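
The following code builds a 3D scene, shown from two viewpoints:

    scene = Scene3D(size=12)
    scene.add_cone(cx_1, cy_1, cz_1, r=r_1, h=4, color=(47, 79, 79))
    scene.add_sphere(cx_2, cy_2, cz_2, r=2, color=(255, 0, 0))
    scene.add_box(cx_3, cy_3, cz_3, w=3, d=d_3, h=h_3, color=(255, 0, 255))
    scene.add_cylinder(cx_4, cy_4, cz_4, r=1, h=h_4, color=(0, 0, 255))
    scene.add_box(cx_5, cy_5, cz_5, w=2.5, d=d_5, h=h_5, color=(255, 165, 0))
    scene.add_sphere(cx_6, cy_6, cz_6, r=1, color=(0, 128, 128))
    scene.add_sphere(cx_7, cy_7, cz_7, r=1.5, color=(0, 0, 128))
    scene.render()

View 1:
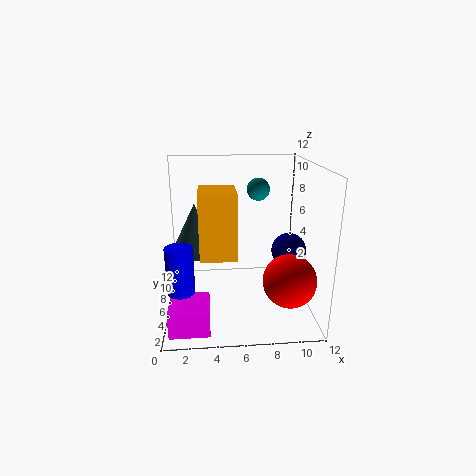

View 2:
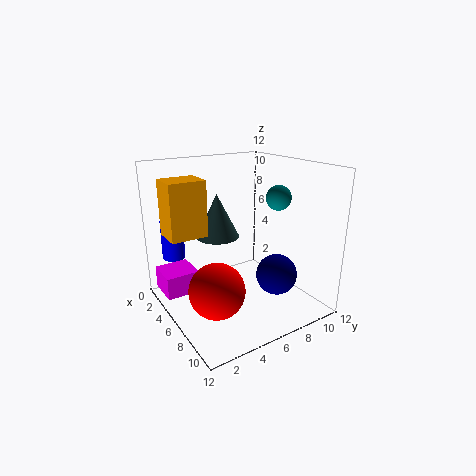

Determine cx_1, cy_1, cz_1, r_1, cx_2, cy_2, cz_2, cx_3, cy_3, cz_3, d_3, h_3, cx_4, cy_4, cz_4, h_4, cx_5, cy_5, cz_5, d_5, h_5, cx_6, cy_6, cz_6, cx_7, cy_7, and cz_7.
cx_1 = 2.5, cy_1 = 6, cz_1 = 5, r_1 = 2, cx_2 = 9.5, cy_2 = 2, cz_2 = 4, cx_3 = 0.5, cy_3 = 0.5, cz_3 = 0.5, d_3 = 3, h_3 = 2, cx_4 = 1.5, cy_4 = 2, cz_4 = 3.5, h_4 = 3.5, cx_5 = 3, cy_5 = 0.5, cz_5 = 6.5, d_5 = 3, h_5 = 4.5, cx_6 = 8, cy_6 = 8.5, cz_6 = 9.5, cx_7 = 10.5, cy_7 = 6.5, cz_7 = 4.5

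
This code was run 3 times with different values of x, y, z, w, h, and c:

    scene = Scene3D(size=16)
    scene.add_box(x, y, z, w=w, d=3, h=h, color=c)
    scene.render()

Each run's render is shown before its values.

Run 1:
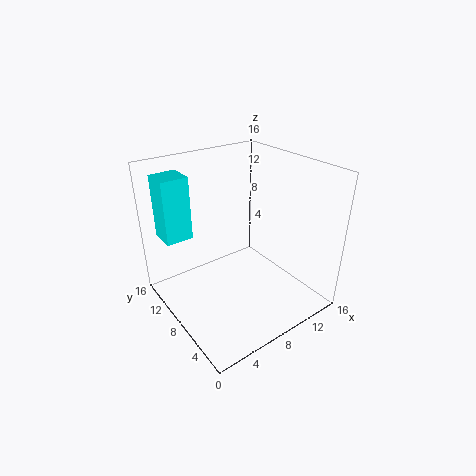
x = 1; y = 11; z = 8; w = 3; h = 7; c = 'cyan'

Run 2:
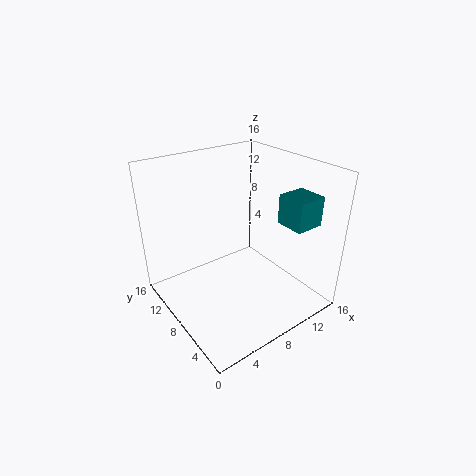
x = 10; y = 1; z = 11; w = 3; h = 3; c = 'teal'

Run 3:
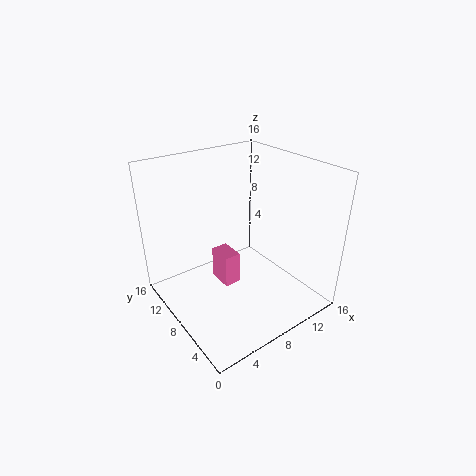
x = 7; y = 9; z = 1; w = 2; h = 4; c = 'hotpink'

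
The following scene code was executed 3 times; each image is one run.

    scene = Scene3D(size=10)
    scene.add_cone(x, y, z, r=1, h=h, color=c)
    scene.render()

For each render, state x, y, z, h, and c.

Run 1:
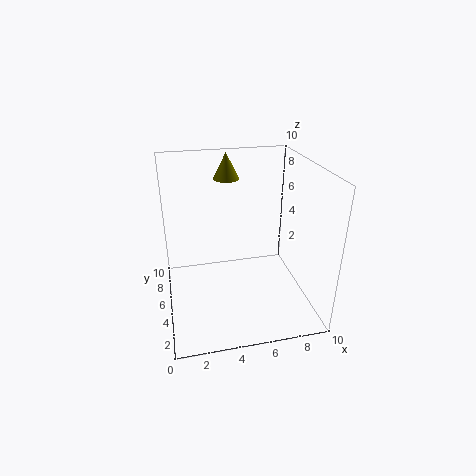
x = 5; y = 9; z = 8; h = 2; c = 'olive'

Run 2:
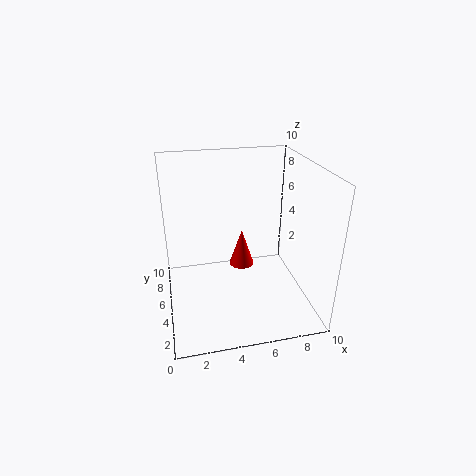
x = 6; y = 8; z = 1; h = 3; c = 'red'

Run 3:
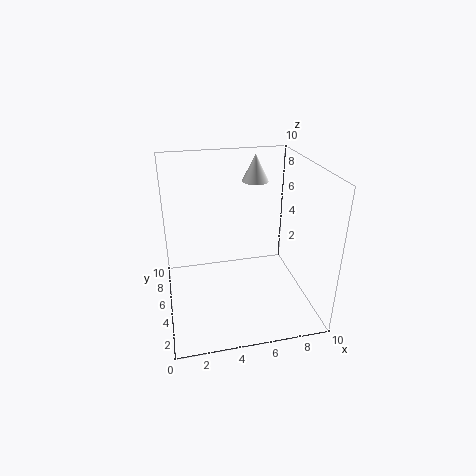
x = 7; y = 8; z = 8; h = 2; c = 'white'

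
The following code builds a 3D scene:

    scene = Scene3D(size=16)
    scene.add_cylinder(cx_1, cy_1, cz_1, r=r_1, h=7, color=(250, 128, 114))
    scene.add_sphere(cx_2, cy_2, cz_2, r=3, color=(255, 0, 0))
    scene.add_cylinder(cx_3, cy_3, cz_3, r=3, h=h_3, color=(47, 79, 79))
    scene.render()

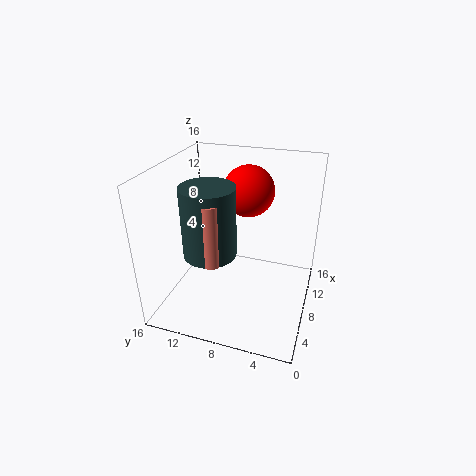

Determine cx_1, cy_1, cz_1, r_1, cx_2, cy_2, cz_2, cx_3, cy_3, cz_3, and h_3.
cx_1 = 5, cy_1 = 10, cz_1 = 6, r_1 = 1, cx_2 = 12, cy_2 = 8, cz_2 = 12, cx_3 = 7, cy_3 = 11, cz_3 = 6, h_3 = 8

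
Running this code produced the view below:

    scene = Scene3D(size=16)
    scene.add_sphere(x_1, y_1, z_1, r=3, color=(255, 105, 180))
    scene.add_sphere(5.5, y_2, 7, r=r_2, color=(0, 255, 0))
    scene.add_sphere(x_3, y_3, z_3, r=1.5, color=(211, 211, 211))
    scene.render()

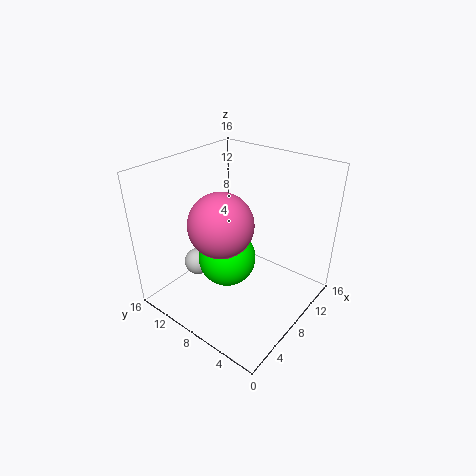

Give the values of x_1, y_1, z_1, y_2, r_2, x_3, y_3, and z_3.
x_1 = 3
y_1 = 6
z_1 = 12.5
y_2 = 7.5
r_2 = 3
x_3 = 5
y_3 = 11.5
z_3 = 5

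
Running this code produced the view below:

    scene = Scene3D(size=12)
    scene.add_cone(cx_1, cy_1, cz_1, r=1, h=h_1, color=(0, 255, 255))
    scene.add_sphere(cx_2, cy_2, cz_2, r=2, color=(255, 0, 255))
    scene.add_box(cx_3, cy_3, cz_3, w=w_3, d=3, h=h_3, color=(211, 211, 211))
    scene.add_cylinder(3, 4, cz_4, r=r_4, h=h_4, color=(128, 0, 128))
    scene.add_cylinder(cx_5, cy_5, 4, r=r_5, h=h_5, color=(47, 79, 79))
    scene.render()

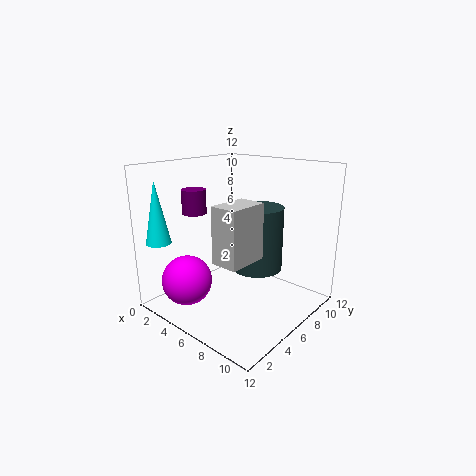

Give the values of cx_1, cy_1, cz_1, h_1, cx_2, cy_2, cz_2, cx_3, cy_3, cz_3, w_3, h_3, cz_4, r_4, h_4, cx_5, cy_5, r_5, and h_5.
cx_1 = 2, cy_1 = 1, cz_1 = 6, h_1 = 5, cx_2 = 4, cy_2 = 2, cz_2 = 3, cx_3 = 8, cy_3 = 1, cz_3 = 6, w_3 = 2, h_3 = 4, cz_4 = 8, r_4 = 1, h_4 = 2, cx_5 = 8, cy_5 = 6, r_5 = 2, h_5 = 5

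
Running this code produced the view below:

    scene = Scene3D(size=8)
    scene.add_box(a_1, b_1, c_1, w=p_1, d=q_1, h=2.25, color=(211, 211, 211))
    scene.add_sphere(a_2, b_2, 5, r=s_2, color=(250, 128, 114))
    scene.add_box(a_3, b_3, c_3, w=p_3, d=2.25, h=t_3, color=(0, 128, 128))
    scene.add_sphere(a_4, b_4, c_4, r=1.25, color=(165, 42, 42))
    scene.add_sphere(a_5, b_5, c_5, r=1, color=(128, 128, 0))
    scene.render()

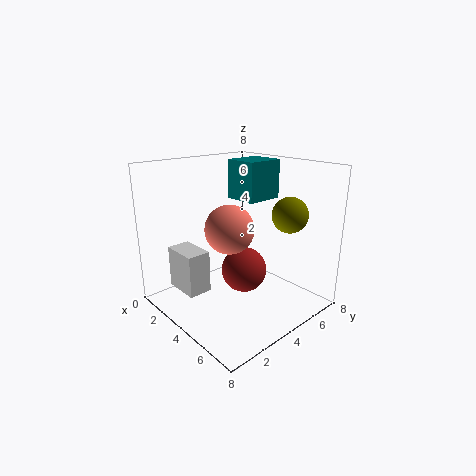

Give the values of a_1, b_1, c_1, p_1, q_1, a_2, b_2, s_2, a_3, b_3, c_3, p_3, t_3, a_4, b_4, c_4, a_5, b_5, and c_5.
a_1 = 2, b_1 = 0.75, c_1 = 1.5, p_1 = 2, q_1 = 1.25, a_2 = 4.75, b_2 = 2.75, s_2 = 1.25, a_3 = 2, b_3 = 5, c_3 = 5.75, p_3 = 2, t_3 = 2.25, a_4 = 4.5, b_4 = 4, c_4 = 2.25, a_5 = 5.75, b_5 = 6.25, c_5 = 5.25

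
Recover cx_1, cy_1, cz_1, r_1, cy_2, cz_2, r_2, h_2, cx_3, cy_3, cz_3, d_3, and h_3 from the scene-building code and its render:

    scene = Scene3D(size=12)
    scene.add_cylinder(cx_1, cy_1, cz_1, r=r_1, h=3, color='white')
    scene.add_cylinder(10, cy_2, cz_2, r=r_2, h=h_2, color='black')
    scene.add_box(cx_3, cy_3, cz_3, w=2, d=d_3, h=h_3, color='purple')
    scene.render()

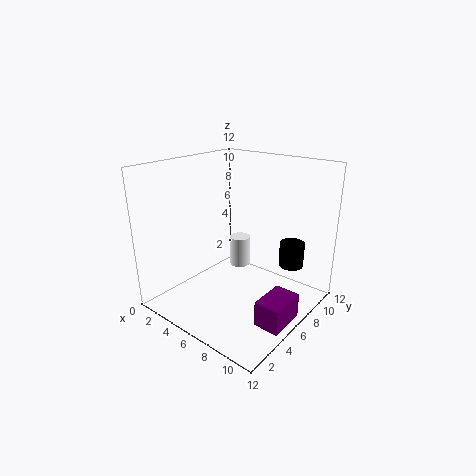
cx_1 = 3
cy_1 = 10
cz_1 = 1
r_1 = 1
cy_2 = 8
cz_2 = 4
r_2 = 1
h_2 = 2
cx_3 = 10
cy_3 = 3
cz_3 = 1
d_3 = 3
h_3 = 2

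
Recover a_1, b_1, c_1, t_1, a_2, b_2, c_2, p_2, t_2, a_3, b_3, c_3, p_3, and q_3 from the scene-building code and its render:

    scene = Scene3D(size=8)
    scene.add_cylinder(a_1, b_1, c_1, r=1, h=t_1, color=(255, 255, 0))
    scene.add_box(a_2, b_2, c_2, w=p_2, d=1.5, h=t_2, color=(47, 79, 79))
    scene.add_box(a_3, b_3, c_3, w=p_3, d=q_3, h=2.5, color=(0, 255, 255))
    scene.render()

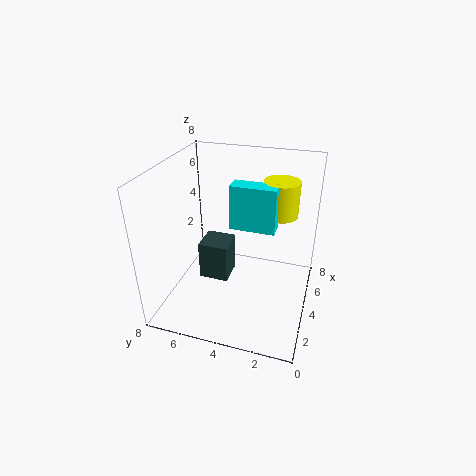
a_1 = 5.5
b_1 = 2
c_1 = 5
t_1 = 2
a_2 = 2
b_2 = 4
c_2 = 2.5
p_2 = 1.5
t_2 = 2
a_3 = 4
b_3 = 2
c_3 = 4.5
p_3 = 1
q_3 = 2.5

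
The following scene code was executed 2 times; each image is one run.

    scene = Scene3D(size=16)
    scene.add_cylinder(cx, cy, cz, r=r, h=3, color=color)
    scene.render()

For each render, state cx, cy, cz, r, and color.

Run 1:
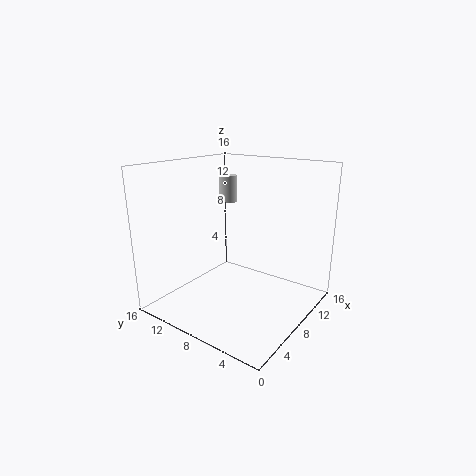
cx = 9.5; cy = 10.5; cz = 11.5; r = 1; color = 'lightgray'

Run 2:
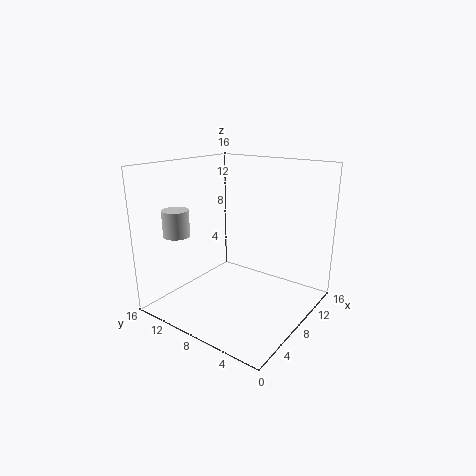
cx = 4.5; cy = 14; cz = 8; r = 1.5; color = 'lightgray'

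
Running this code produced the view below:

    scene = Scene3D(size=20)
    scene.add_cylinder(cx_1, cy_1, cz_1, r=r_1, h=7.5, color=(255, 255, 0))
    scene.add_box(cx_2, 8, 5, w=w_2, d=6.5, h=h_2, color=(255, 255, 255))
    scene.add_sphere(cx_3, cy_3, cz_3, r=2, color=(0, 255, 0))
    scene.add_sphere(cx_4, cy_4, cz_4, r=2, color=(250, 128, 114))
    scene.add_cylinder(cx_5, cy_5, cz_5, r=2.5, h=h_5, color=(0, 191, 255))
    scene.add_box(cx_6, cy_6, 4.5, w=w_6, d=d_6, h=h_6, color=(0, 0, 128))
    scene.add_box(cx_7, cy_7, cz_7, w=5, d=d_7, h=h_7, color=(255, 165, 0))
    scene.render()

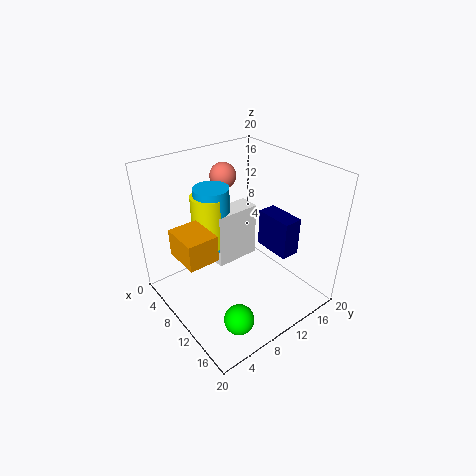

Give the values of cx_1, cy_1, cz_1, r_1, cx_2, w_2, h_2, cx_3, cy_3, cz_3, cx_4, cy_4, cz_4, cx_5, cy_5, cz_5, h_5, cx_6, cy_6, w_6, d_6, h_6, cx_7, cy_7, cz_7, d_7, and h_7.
cx_1 = 6; cy_1 = 8; cz_1 = 8; r_1 = 2.5; cx_2 = 5.5; w_2 = 3; h_2 = 8; cx_3 = 16; cy_3 = 5.5; cz_3 = 2; cx_4 = 2.5; cy_4 = 13; cz_4 = 16; cx_5 = 6; cy_5 = 8.5; cz_5 = 7.5; h_5 = 9; cx_6 = 6.5; cy_6 = 17; w_6 = 6; d_6 = 3; h_6 = 6; cx_7 = 7.5; cy_7 = 1; cz_7 = 10; d_7 = 4; h_7 = 3.5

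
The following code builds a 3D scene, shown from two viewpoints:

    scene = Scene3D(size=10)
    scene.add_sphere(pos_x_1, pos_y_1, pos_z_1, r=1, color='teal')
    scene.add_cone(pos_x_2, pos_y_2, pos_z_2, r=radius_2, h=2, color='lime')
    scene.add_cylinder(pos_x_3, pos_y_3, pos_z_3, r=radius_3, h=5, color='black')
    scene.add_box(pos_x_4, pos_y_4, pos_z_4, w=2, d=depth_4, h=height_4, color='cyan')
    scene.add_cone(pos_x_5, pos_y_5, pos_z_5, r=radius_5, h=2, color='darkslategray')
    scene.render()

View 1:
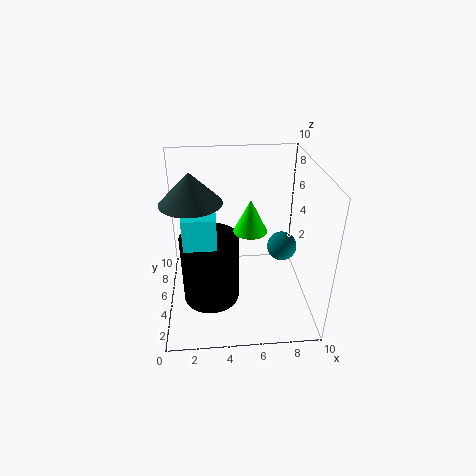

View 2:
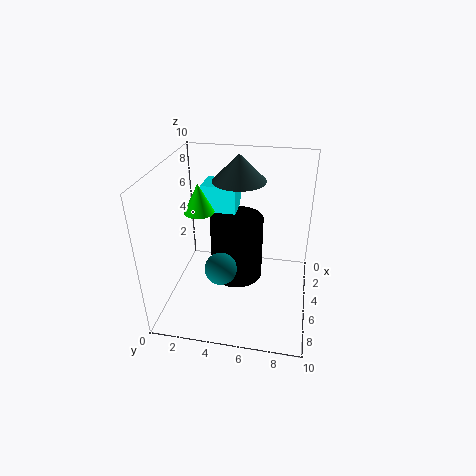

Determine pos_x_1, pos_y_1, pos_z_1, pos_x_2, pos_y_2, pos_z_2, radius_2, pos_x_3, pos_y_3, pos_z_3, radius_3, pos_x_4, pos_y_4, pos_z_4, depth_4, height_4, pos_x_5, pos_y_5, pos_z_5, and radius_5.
pos_x_1 = 8
pos_y_1 = 4.5
pos_z_1 = 4.5
pos_x_2 = 5.5
pos_y_2 = 2.5
pos_z_2 = 7
radius_2 = 1
pos_x_3 = 3
pos_y_3 = 4.5
pos_z_3 = 0.5
radius_3 = 2
pos_x_4 = 1.5
pos_y_4 = 2
pos_z_4 = 6
depth_4 = 2.5
height_4 = 2
pos_x_5 = 2
pos_y_5 = 4.5
pos_z_5 = 8
radius_5 = 2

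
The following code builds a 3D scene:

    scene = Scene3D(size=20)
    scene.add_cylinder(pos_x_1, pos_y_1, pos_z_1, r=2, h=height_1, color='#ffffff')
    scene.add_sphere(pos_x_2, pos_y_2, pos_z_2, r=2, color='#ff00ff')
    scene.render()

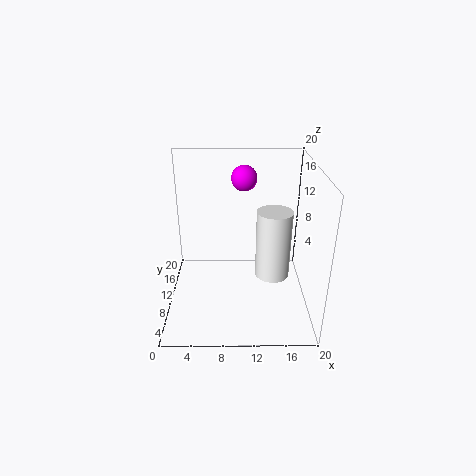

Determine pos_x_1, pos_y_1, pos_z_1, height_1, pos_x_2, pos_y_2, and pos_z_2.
pos_x_1 = 14; pos_y_1 = 3; pos_z_1 = 9; height_1 = 8; pos_x_2 = 11; pos_y_2 = 18; pos_z_2 = 16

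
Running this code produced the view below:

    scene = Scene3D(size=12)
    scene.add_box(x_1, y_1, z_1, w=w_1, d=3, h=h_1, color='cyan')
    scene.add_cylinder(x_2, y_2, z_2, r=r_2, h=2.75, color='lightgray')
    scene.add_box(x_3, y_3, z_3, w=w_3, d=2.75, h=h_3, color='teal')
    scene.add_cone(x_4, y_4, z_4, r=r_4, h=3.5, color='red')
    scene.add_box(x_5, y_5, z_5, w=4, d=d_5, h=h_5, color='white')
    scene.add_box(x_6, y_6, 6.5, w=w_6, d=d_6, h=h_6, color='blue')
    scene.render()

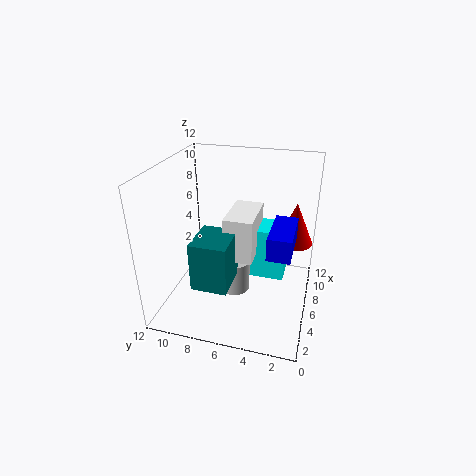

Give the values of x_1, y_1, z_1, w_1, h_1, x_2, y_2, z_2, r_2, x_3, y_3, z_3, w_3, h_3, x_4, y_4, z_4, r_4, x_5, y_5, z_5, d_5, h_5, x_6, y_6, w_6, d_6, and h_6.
x_1 = 5.25, y_1 = 2, z_1 = 3, w_1 = 2.5, h_1 = 4.25, x_2 = 5, y_2 = 6, z_2 = 1.75, r_2 = 1.25, x_3 = 1, y_3 = 5.5, z_3 = 4, w_3 = 3.25, h_3 = 3.75, x_4 = 7.5, y_4 = 1.5, z_4 = 5.5, r_4 = 1.5, x_5 = 3.5, y_5 = 4.25, z_5 = 5.25, d_5 = 2.25, h_5 = 3.5, x_6 = 2.5, y_6 = 1.25, w_6 = 4, d_6 = 1.75, h_6 = 1.75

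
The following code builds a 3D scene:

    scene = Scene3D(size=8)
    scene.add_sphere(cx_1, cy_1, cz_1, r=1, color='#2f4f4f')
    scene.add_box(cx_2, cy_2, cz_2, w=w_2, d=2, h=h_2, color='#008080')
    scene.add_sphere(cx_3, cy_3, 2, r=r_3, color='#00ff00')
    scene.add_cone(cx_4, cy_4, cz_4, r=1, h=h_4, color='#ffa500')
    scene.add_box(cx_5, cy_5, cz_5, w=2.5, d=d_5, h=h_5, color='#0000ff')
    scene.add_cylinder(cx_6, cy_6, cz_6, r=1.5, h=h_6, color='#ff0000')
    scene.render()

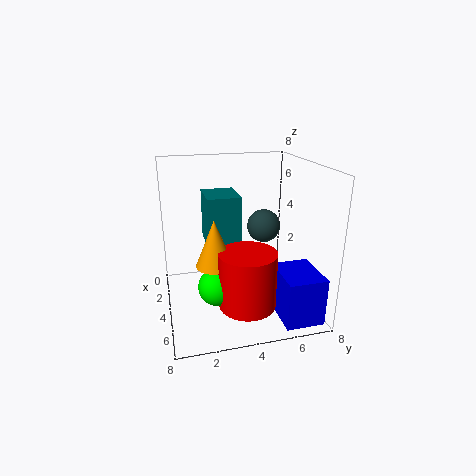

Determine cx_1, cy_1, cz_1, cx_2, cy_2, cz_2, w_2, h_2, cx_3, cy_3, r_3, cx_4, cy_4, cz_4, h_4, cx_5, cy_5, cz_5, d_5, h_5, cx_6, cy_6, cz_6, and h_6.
cx_1 = 2.5; cy_1 = 6; cz_1 = 4; cx_2 = 0.5; cy_2 = 2.5; cz_2 = 3; w_2 = 2.5; h_2 = 3; cx_3 = 5.5; cy_3 = 2.5; r_3 = 1; cx_4 = 5; cy_4 = 2.5; cz_4 = 3; h_4 = 2.5; cx_5 = 5.5; cy_5 = 5.5; cz_5 = 0.5; d_5 = 2; h_5 = 2.5; cx_6 = 6; cy_6 = 4; cz_6 = 1; h_6 = 3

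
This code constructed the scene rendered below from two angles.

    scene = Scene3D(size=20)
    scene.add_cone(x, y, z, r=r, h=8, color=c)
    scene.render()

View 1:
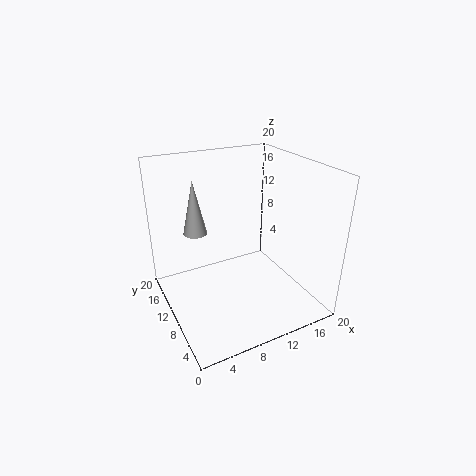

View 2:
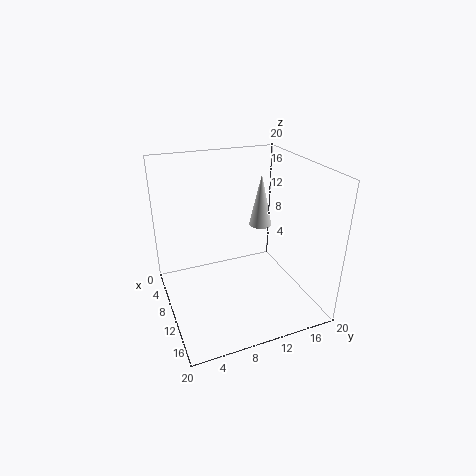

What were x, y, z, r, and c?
x = 5.75
y = 15.5
z = 9.25
r = 1.75
c = 'lightgray'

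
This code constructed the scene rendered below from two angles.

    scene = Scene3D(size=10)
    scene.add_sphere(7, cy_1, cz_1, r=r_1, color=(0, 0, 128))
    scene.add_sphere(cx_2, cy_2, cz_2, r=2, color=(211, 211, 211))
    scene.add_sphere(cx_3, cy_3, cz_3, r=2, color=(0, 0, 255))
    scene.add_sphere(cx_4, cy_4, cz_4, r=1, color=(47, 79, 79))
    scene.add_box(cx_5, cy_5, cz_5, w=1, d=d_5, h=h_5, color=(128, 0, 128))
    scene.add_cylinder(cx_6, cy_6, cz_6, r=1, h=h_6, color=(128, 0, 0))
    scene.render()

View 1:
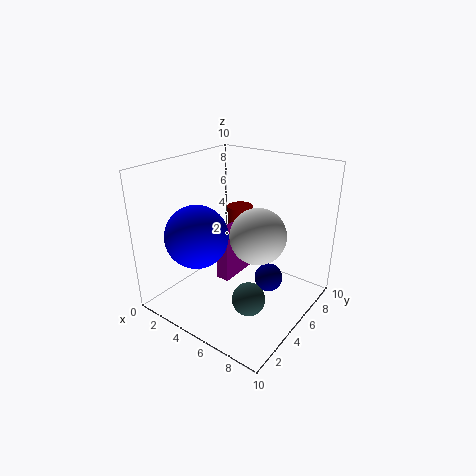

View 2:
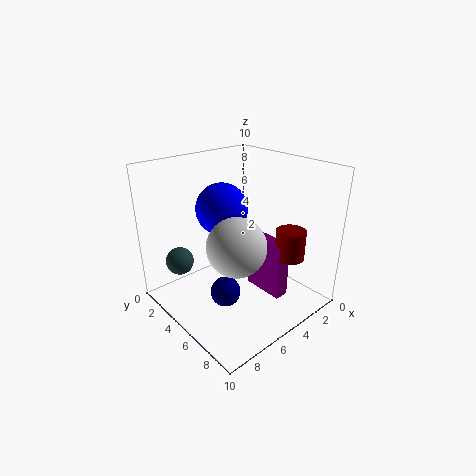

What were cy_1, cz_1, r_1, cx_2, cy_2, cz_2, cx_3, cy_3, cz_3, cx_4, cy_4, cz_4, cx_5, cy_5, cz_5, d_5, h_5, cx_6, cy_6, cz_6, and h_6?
cy_1 = 6, cz_1 = 2, r_1 = 1, cx_2 = 6, cy_2 = 6, cz_2 = 5, cx_3 = 4, cy_3 = 2, cz_3 = 6, cx_4 = 8, cy_4 = 2, cz_4 = 3, cx_5 = 3, cy_5 = 5, cz_5 = 1, d_5 = 3, h_5 = 4, cx_6 = 3, cy_6 = 8, cz_6 = 4, h_6 = 2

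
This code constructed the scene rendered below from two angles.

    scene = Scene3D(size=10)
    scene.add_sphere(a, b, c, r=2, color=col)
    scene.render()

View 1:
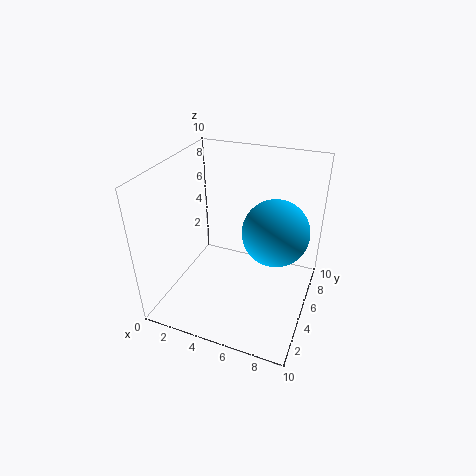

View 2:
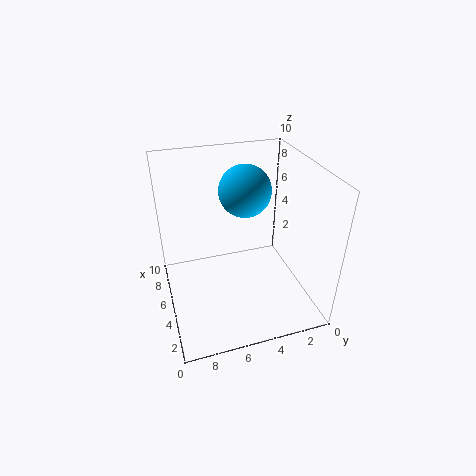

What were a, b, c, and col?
a = 8, b = 3.5, c = 7, col = 'deepskyblue'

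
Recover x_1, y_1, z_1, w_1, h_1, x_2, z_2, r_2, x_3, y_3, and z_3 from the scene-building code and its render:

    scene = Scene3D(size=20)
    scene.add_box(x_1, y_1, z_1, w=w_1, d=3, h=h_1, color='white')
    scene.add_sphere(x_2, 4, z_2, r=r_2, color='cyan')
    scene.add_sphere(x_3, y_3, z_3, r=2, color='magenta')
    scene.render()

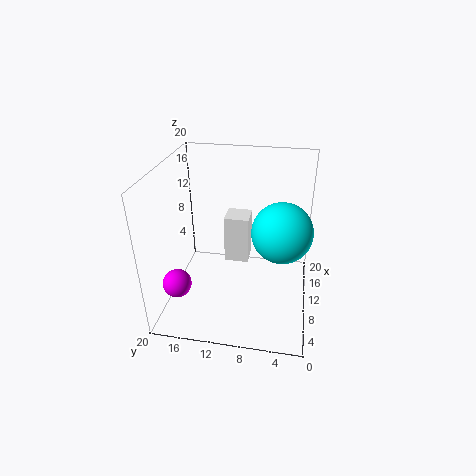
x_1 = 6
y_1 = 8
z_1 = 9
w_1 = 3
h_1 = 6
x_2 = 9
z_2 = 12
r_2 = 4
x_3 = 6
y_3 = 18
z_3 = 4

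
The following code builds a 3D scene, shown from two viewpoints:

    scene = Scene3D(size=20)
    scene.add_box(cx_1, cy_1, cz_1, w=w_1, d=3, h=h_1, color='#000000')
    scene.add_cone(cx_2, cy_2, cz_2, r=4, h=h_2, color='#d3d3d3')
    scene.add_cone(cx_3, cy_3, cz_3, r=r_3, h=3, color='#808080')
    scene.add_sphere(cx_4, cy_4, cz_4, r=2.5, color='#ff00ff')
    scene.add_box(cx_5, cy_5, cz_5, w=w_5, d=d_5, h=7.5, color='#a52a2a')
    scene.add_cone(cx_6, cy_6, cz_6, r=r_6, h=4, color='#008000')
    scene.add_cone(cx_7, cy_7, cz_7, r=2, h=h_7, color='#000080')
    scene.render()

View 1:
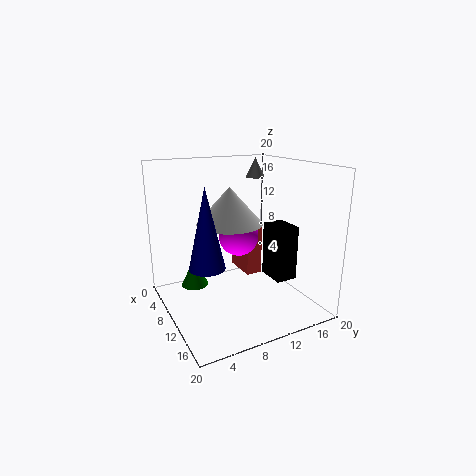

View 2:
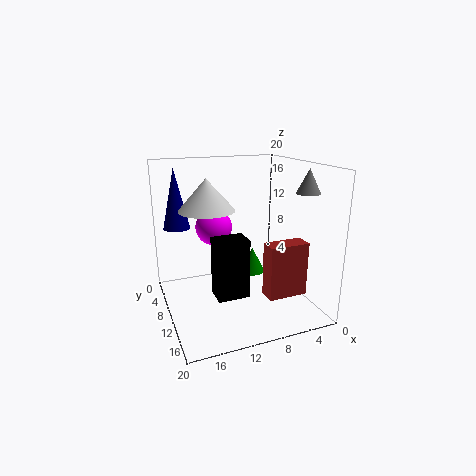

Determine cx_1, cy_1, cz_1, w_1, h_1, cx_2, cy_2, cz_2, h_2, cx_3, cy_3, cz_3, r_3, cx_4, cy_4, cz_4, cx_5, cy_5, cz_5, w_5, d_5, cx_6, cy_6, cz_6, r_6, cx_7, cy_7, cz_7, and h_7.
cx_1 = 11
cy_1 = 13.5
cz_1 = 4.5
w_1 = 4
h_1 = 7.5
cx_2 = 13.5
cy_2 = 7
cz_2 = 13.5
h_2 = 4.5
cx_3 = 3.5
cy_3 = 16.5
cz_3 = 17
r_3 = 1.5
cx_4 = 13
cy_4 = 8.5
cz_4 = 11.5
cx_5 = 2
cy_5 = 13
cz_5 = 2.5
w_5 = 5.5
d_5 = 2.5
cx_6 = 5.5
cy_6 = 5
cz_6 = 2
r_6 = 2
cx_7 = 17
cy_7 = 2.5
cz_7 = 10
h_7 = 9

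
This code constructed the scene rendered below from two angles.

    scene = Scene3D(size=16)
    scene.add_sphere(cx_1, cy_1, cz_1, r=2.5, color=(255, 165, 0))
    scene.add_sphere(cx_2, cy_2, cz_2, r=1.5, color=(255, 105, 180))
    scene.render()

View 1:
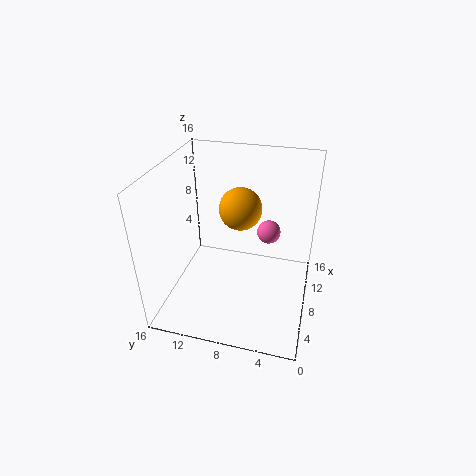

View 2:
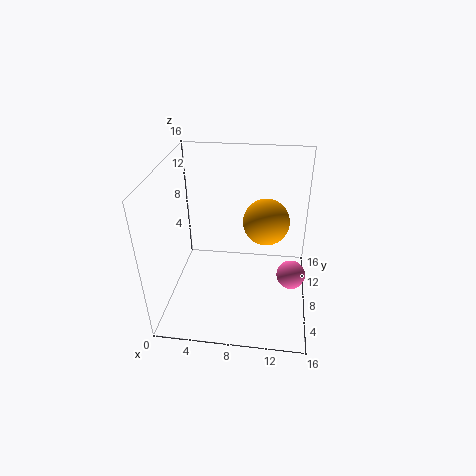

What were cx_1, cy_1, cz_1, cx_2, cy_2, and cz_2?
cx_1 = 11; cy_1 = 8.5; cz_1 = 10; cx_2 = 14; cy_2 = 5.5; cz_2 = 5.5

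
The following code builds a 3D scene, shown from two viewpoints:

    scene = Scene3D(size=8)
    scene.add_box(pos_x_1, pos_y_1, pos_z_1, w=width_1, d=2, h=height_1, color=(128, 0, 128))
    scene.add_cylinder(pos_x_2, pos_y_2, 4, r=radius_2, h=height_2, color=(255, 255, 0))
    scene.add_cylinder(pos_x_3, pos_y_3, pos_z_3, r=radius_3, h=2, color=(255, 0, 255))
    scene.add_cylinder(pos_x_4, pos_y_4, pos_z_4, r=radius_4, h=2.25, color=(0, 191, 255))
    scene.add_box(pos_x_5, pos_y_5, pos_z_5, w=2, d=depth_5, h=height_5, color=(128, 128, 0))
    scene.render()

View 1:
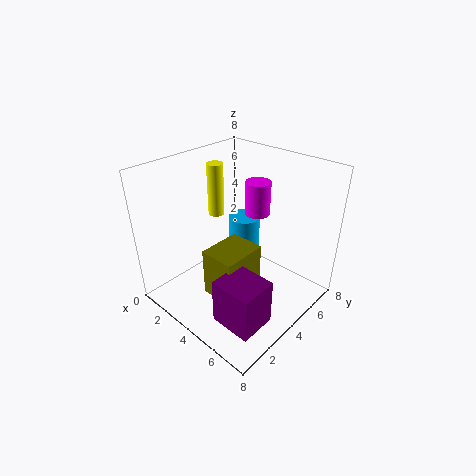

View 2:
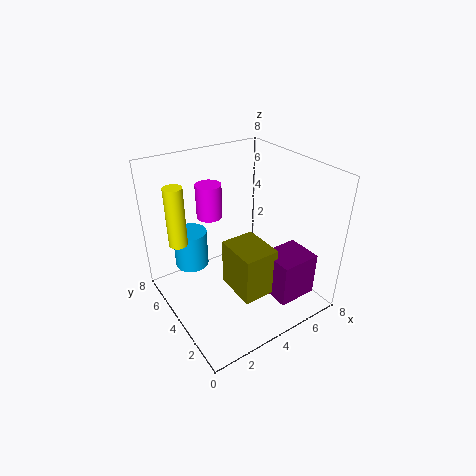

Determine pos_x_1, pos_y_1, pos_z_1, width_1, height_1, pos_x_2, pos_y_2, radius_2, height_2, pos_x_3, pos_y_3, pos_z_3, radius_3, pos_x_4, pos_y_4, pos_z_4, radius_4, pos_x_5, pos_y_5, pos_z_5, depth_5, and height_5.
pos_x_1 = 5, pos_y_1 = 1, pos_z_1 = 0.75, width_1 = 2.25, height_1 = 2.5, pos_x_2 = 1, pos_y_2 = 5.25, radius_2 = 0.5, height_2 = 3.25, pos_x_3 = 3.5, pos_y_3 = 6.25, pos_z_3 = 4.5, radius_3 = 0.75, pos_x_4 = 2.25, pos_y_4 = 6.5, pos_z_4 = 1.5, radius_4 = 1, pos_x_5 = 3.25, pos_y_5 = 2, pos_z_5 = 1, depth_5 = 2.5, height_5 = 2.75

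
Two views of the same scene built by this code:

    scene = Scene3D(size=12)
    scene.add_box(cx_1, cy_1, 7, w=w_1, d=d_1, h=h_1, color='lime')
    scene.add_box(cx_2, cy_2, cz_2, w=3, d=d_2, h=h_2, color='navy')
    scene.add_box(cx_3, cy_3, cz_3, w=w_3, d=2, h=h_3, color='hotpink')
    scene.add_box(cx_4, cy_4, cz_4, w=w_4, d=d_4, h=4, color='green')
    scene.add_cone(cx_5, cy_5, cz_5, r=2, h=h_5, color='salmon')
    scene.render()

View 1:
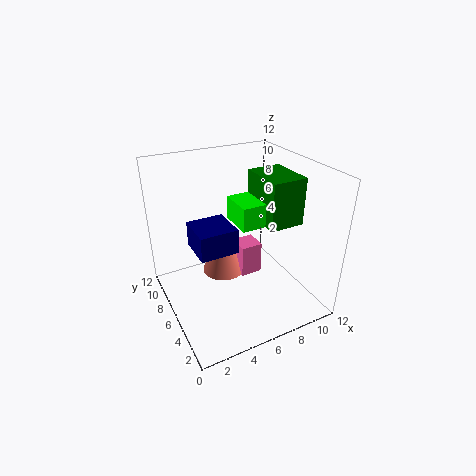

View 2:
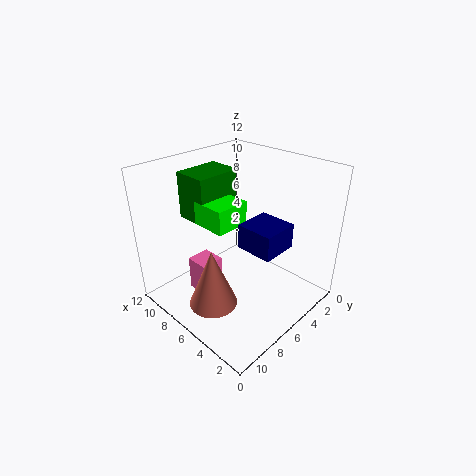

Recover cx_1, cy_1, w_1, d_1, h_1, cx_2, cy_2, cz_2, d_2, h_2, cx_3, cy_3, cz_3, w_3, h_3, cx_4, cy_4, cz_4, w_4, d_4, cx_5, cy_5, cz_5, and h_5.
cx_1 = 6, cy_1 = 5, w_1 = 3, d_1 = 3, h_1 = 2, cx_2 = 2, cy_2 = 4, cz_2 = 6, d_2 = 3, h_2 = 2, cx_3 = 7, cy_3 = 7, cz_3 = 1, w_3 = 2, h_3 = 3, cx_4 = 8, cy_4 = 4, cz_4 = 7, w_4 = 3, d_4 = 4, cx_5 = 6, cy_5 = 9, cz_5 = 1, h_5 = 5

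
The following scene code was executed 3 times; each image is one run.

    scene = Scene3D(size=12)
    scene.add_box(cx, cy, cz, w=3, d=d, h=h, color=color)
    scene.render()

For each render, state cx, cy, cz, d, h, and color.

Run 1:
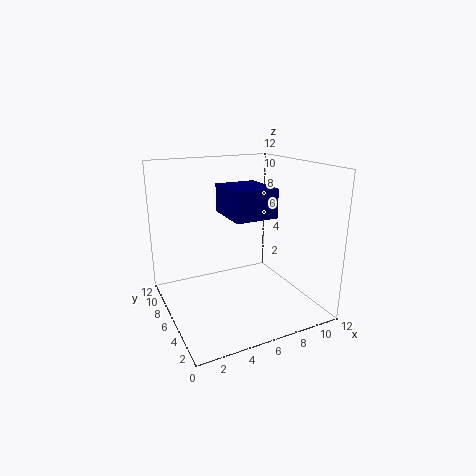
cx = 3.5, cy = 1, cz = 9, d = 3.5, h = 2, color = 'navy'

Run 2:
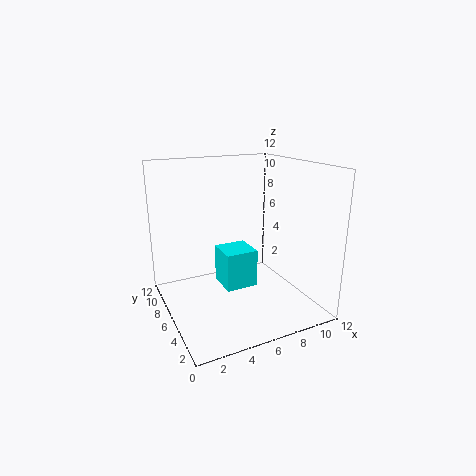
cx = 5.5, cy = 7, cz = 0.5, d = 3, h = 3.5, color = 'cyan'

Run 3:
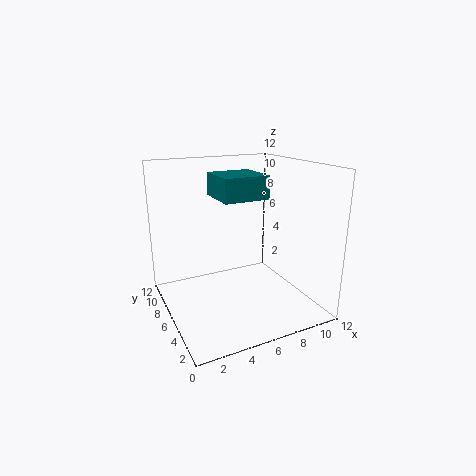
cx = 2.5, cy = 0.5, cz = 10.5, d = 3, h = 1.5, color = 'teal'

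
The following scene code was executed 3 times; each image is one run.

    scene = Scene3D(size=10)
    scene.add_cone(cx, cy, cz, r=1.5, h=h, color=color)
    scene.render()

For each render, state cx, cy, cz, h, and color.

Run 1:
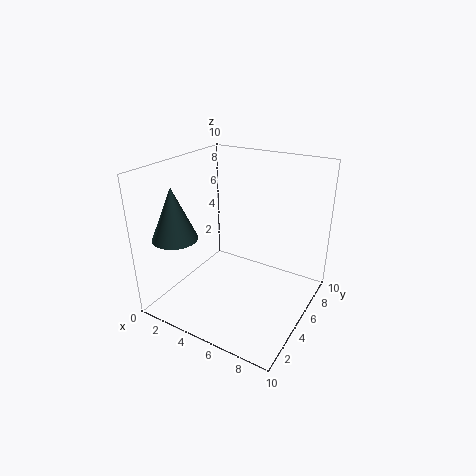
cx = 2, cy = 2, cz = 5.5, h = 3.5, color = 'darkslategray'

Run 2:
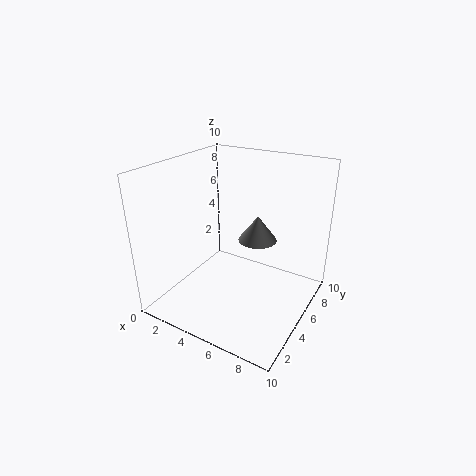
cx = 5, cy = 8, cz = 3.5, h = 2, color = 'gray'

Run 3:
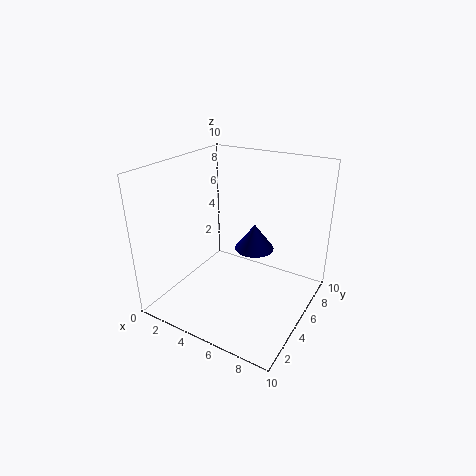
cx = 5, cy = 7.5, cz = 3, h = 2, color = 'navy'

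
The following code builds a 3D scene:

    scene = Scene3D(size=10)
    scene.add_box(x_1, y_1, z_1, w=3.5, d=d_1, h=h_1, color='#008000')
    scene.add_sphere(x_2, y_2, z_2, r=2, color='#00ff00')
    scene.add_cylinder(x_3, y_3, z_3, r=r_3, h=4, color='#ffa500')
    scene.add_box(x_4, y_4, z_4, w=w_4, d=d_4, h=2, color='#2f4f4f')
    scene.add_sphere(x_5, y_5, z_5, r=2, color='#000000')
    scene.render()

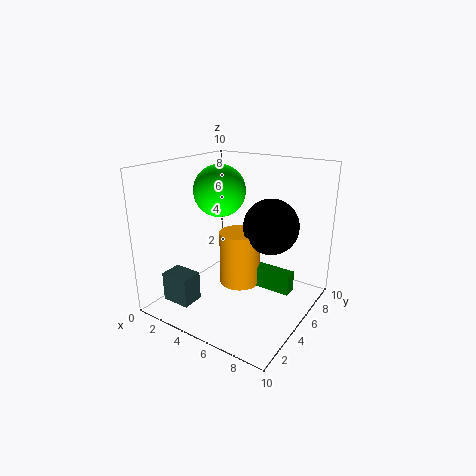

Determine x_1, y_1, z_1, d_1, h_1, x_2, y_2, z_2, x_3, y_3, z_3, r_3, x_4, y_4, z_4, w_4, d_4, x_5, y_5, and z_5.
x_1 = 5, y_1 = 6, z_1 = 1, d_1 = 1, h_1 = 1.5, x_2 = 2, y_2 = 7, z_2 = 7.5, x_3 = 4.5, y_3 = 6, z_3 = 1, r_3 = 1.5, x_4 = 1.5, y_4 = 1, z_4 = 1, w_4 = 2, d_4 = 1.5, x_5 = 6.5, y_5 = 7, z_5 = 5.5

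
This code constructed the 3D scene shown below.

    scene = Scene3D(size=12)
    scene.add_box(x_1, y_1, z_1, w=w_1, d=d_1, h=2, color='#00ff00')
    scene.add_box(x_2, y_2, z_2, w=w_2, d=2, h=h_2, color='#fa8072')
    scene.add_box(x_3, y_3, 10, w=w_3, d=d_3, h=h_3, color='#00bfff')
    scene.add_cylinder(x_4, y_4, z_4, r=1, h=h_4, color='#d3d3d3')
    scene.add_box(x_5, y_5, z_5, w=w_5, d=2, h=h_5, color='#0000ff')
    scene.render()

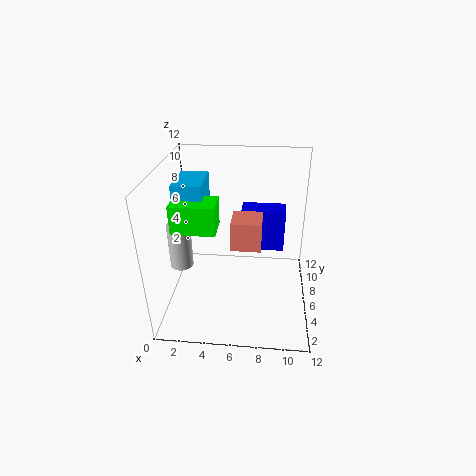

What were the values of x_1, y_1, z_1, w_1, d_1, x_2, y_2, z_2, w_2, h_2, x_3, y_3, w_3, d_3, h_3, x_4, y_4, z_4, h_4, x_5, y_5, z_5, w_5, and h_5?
x_1 = 2; y_1 = 1; z_1 = 9; w_1 = 3; d_1 = 2; x_2 = 6; y_2 = 1; z_2 = 8; w_2 = 2; h_2 = 2; x_3 = 2; y_3 = 2; w_3 = 2; d_3 = 3; h_3 = 2; x_4 = 1; y_4 = 6; z_4 = 3; h_4 = 4; x_5 = 6; y_5 = 9; z_5 = 3; w_5 = 4; h_5 = 4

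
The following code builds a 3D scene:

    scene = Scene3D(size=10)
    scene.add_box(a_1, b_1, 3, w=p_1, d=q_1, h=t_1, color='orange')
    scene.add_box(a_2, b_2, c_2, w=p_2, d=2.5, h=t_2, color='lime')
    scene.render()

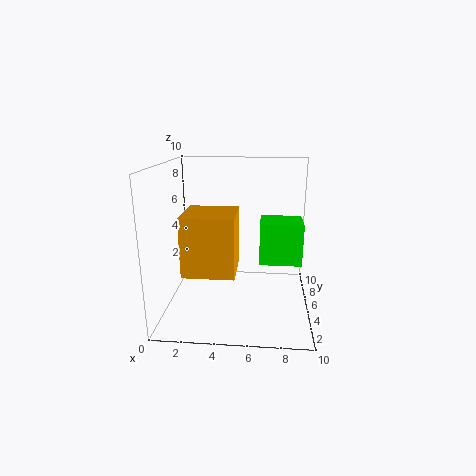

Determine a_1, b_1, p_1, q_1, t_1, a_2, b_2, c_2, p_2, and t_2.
a_1 = 1.5; b_1 = 2.5; p_1 = 3.5; q_1 = 3.5; t_1 = 4; a_2 = 6.5; b_2 = 5; c_2 = 3; p_2 = 3; t_2 = 3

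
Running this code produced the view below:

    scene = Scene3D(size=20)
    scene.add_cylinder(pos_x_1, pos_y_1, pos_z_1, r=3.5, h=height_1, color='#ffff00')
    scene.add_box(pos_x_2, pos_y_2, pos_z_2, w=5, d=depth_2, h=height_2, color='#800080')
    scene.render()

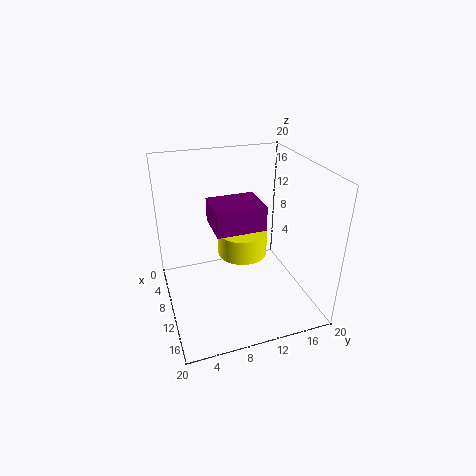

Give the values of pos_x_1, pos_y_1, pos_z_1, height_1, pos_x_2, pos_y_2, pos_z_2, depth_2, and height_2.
pos_x_1 = 9; pos_y_1 = 11; pos_z_1 = 7; height_1 = 3.5; pos_x_2 = 11; pos_y_2 = 5.5; pos_z_2 = 14; depth_2 = 6; height_2 = 3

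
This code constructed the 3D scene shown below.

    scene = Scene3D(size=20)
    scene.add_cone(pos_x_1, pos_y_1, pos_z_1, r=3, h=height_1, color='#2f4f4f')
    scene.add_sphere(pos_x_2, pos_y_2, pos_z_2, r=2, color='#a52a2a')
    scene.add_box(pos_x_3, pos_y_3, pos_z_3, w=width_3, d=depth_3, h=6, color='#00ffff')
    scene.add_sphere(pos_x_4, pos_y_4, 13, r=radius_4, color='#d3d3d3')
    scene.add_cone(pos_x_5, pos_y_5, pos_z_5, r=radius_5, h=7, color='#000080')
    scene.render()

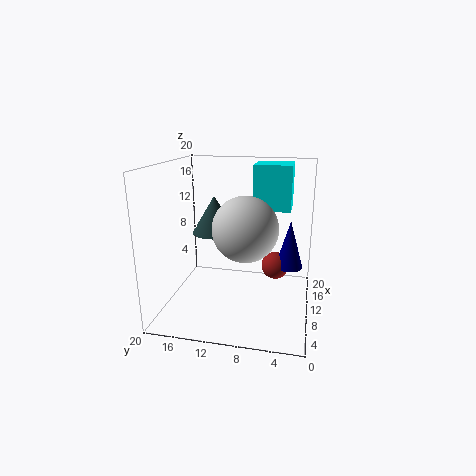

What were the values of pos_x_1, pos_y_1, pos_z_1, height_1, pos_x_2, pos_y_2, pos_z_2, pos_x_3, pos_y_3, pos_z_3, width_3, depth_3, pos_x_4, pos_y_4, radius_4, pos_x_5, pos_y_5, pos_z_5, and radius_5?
pos_x_1 = 9
pos_y_1 = 13
pos_z_1 = 11
height_1 = 5
pos_x_2 = 13
pos_y_2 = 5
pos_z_2 = 5
pos_x_3 = 10
pos_y_3 = 3
pos_z_3 = 14
width_3 = 5
depth_3 = 5
pos_x_4 = 5
pos_y_4 = 8
radius_4 = 4
pos_x_5 = 13
pos_y_5 = 3
pos_z_5 = 5
radius_5 = 2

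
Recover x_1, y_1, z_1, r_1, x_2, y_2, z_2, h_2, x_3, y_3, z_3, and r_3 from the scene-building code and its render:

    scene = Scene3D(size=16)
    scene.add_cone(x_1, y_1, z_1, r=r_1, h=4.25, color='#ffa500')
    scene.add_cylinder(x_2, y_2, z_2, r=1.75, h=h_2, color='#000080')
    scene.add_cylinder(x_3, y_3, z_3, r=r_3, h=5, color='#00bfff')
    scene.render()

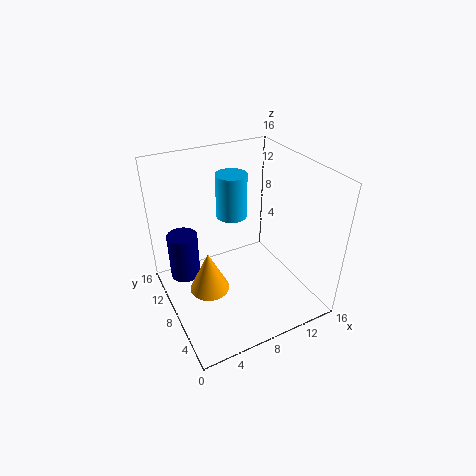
x_1 = 3.25
y_1 = 5.25
z_1 = 5
r_1 = 2
x_2 = 2.75
y_2 = 11.75
z_2 = 2.25
h_2 = 5.5
x_3 = 8.5
y_3 = 10.5
z_3 = 9.5
r_3 = 1.75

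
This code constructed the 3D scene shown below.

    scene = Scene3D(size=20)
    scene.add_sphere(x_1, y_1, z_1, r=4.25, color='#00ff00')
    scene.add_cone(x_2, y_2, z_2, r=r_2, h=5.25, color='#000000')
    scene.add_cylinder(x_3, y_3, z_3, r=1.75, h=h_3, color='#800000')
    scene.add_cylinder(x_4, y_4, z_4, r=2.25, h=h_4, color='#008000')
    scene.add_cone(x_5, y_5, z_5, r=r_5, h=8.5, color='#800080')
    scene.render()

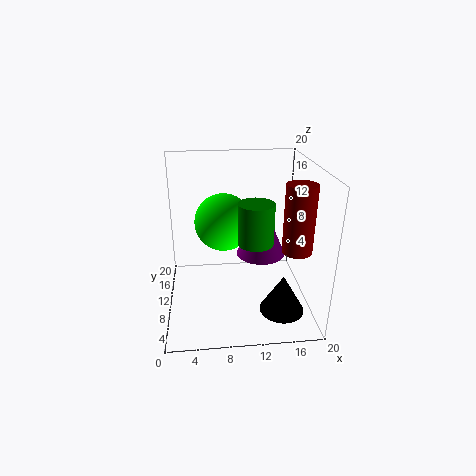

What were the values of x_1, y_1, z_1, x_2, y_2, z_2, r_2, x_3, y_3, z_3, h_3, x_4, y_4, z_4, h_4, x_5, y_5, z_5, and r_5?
x_1 = 8.25; y_1 = 14; z_1 = 10.75; x_2 = 15.5; y_2 = 5; z_2 = 1.25; r_2 = 3; x_3 = 16; y_3 = 2.25; z_3 = 11.75; h_3 = 8; x_4 = 11.75; y_4 = 5.75; z_4 = 11.25; h_4 = 5.25; x_5 = 14; y_5 = 14; z_5 = 5.25; r_5 = 3.75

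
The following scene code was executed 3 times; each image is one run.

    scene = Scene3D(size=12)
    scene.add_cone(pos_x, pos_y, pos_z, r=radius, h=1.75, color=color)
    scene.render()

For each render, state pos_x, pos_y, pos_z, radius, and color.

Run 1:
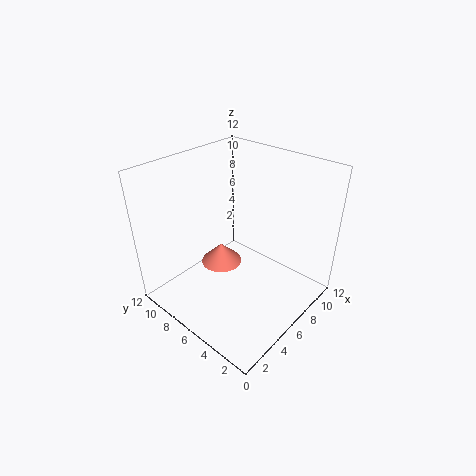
pos_x = 5.5; pos_y = 7.5; pos_z = 3.25; radius = 1.75; color = 'salmon'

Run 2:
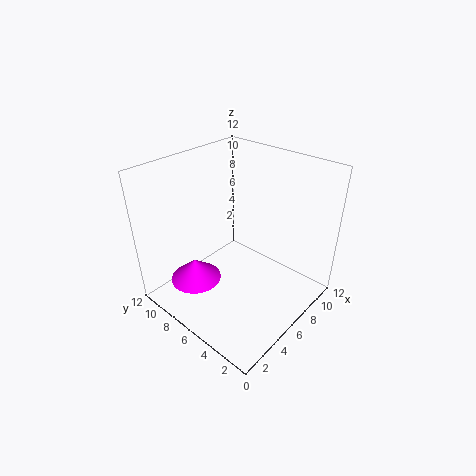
pos_x = 2.25; pos_y = 7.25; pos_z = 3.5; radius = 2; color = 'magenta'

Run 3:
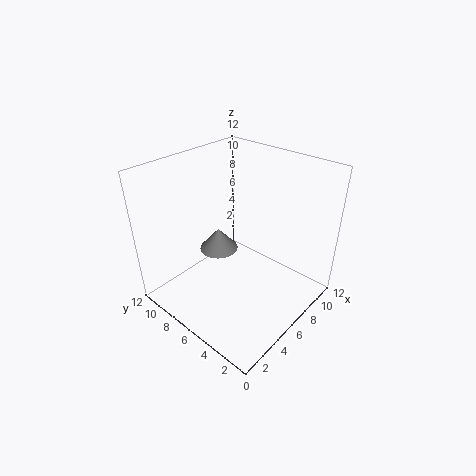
pos_x = 4.25; pos_y = 6.5; pos_z = 5.75; radius = 1.5; color = 'gray'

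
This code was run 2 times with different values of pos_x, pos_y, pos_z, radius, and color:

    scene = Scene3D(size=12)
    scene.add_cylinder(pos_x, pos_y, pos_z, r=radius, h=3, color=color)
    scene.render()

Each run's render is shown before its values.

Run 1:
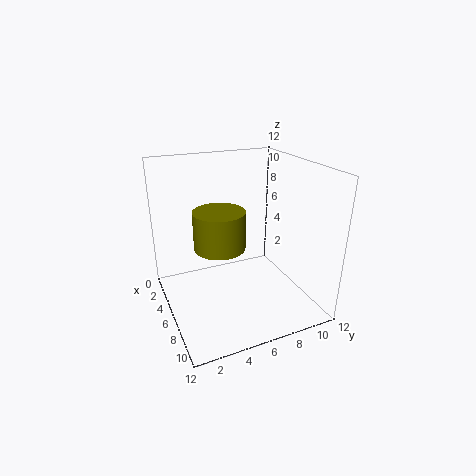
pos_x = 7
pos_y = 4
pos_z = 6
radius = 2
color = 'olive'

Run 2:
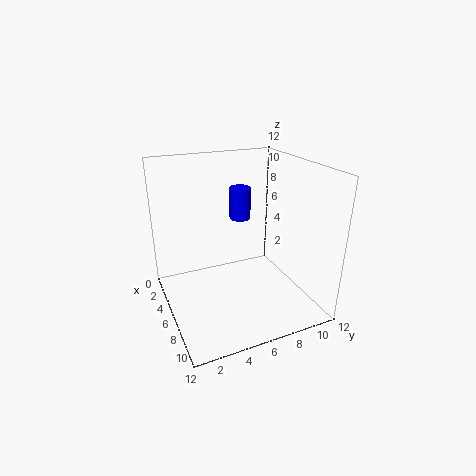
pos_x = 2
pos_y = 8
pos_z = 6
radius = 1
color = 'blue'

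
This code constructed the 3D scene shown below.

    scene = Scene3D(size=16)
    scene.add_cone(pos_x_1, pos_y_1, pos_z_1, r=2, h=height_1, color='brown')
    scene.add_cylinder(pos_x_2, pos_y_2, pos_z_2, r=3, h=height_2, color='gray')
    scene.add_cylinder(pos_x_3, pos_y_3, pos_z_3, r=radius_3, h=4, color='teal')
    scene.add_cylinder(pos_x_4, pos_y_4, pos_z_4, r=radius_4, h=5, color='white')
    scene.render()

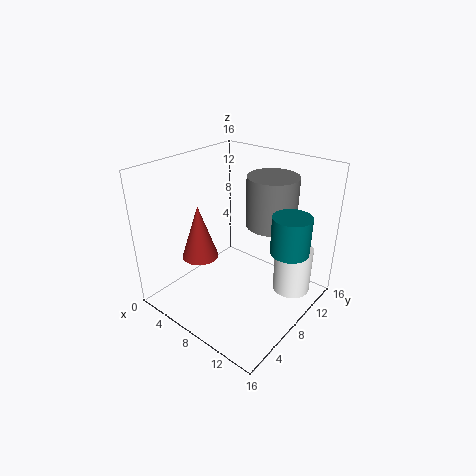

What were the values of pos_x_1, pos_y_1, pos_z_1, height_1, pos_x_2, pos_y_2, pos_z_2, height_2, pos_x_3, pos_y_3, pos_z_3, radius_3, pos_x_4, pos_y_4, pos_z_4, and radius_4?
pos_x_1 = 5; pos_y_1 = 5; pos_z_1 = 6; height_1 = 6; pos_x_2 = 9; pos_y_2 = 13; pos_z_2 = 8; height_2 = 6; pos_x_3 = 14; pos_y_3 = 9; pos_z_3 = 8; radius_3 = 2; pos_x_4 = 14; pos_y_4 = 10; pos_z_4 = 3; radius_4 = 2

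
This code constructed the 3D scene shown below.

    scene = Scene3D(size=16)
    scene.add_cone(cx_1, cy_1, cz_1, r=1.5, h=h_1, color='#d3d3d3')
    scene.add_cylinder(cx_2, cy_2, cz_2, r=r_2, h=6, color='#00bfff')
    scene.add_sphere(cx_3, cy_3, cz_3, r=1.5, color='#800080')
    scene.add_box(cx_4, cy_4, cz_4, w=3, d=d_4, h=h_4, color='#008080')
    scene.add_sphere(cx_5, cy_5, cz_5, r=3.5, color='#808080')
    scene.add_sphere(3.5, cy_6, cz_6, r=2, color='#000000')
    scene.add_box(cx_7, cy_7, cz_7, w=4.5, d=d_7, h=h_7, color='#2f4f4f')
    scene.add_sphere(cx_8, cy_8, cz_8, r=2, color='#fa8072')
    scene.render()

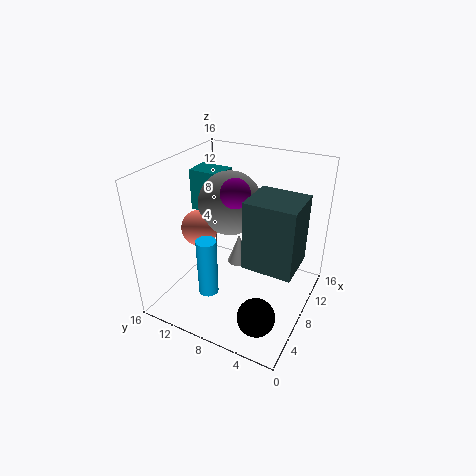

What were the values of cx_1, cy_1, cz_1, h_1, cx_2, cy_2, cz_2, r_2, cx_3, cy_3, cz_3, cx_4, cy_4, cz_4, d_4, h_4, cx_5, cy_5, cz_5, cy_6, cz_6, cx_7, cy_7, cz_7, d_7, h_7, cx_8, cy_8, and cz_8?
cx_1 = 13, cy_1 = 10.5, cz_1 = 1, h_1 = 4, cx_2 = 2.5, cy_2 = 8.5, cz_2 = 4.5, r_2 = 1, cx_3 = 6.5, cy_3 = 7.5, cz_3 = 14, cx_4 = 10, cy_4 = 11.5, cz_4 = 9, d_4 = 4, h_4 = 5, cx_5 = 9, cy_5 = 9.5, cz_5 = 11.5, cy_6 = 3.5, cz_6 = 2, cx_7 = 4, cy_7 = 0.5, cz_7 = 7.5, d_7 = 5, h_7 = 7, cx_8 = 6.5, cy_8 = 12, cz_8 = 9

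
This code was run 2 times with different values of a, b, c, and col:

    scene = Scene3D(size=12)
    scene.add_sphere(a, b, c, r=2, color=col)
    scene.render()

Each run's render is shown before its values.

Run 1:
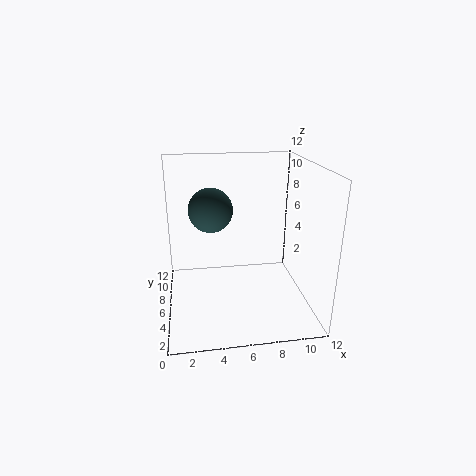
a = 4, b = 9, c = 7.5, col = 'darkslategray'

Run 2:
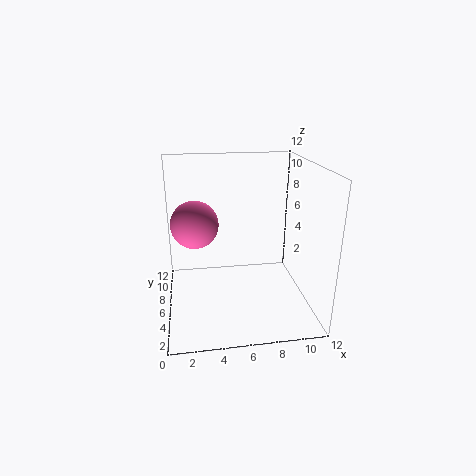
a = 2.5, b = 7, c = 7, col = 'hotpink'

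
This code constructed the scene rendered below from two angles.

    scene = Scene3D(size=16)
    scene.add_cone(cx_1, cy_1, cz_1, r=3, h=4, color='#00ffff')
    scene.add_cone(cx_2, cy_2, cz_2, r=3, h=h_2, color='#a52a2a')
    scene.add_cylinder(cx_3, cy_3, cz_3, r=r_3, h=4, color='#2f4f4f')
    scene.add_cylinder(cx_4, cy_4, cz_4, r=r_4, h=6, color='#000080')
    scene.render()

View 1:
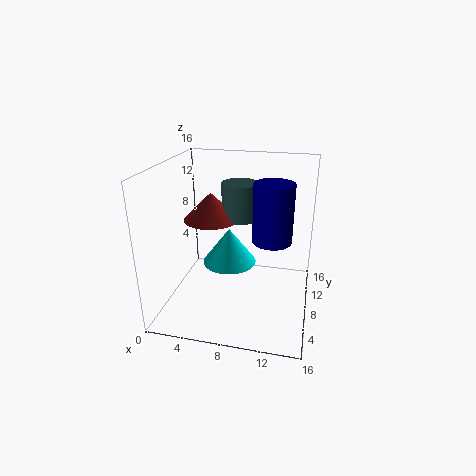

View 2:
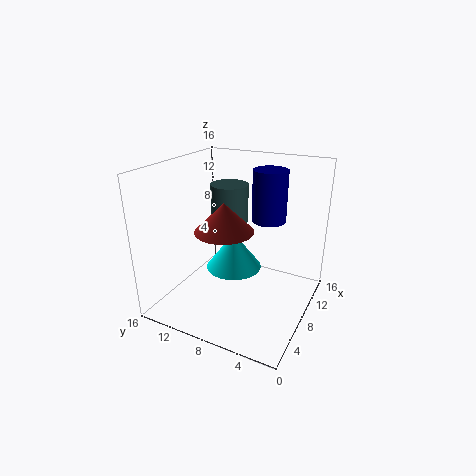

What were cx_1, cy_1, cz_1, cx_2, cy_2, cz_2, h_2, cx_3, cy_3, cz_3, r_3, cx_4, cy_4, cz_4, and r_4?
cx_1 = 7
cy_1 = 8
cz_1 = 5
cx_2 = 5
cy_2 = 8
cz_2 = 10
h_2 = 3
cx_3 = 8
cy_3 = 9
cz_3 = 10
r_3 = 2
cx_4 = 12
cy_4 = 6
cz_4 = 9
r_4 = 2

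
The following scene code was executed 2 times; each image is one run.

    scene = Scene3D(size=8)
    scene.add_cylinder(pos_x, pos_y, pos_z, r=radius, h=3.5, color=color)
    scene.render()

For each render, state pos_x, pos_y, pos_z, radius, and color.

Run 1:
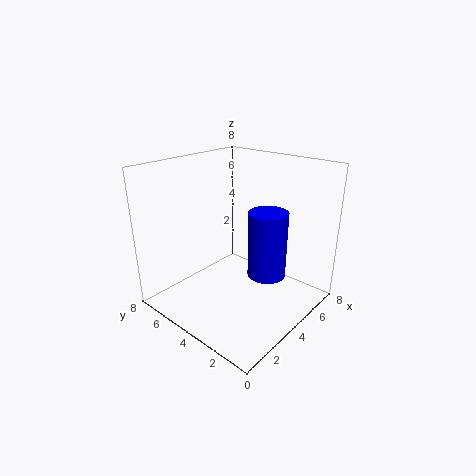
pos_x = 4
pos_y = 2
pos_z = 2.5
radius = 1
color = 'blue'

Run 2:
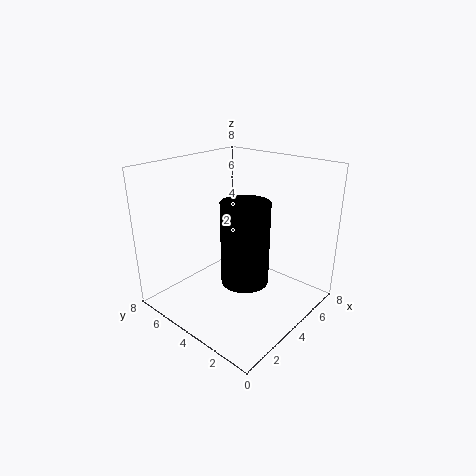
pos_x = 1
pos_y = 1
pos_z = 4
radius = 1
color = 'black'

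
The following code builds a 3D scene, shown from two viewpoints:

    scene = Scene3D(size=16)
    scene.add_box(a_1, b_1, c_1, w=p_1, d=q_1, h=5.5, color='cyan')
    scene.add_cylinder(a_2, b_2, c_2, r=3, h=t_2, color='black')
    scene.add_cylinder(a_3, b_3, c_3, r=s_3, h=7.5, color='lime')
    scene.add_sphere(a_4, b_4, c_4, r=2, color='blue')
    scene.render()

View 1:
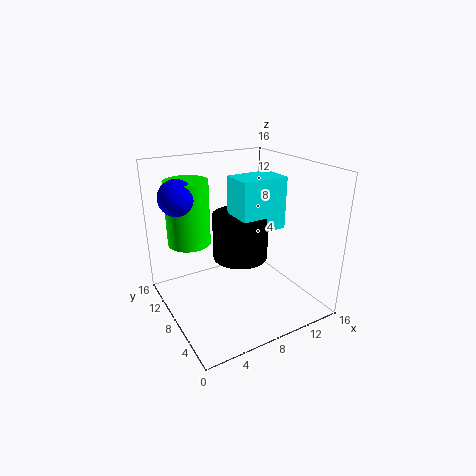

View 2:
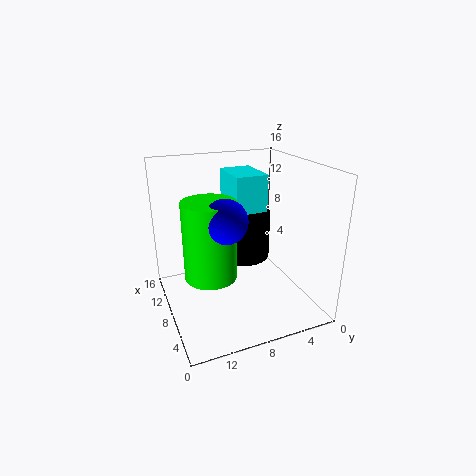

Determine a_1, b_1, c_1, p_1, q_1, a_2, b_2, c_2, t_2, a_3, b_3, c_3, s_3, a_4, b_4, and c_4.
a_1 = 7; b_1 = 5; c_1 = 9.5; p_1 = 5; q_1 = 3.5; a_2 = 8; b_2 = 7.5; c_2 = 6; t_2 = 5; a_3 = 4; b_3 = 12.5; c_3 = 6.5; s_3 = 2.5; a_4 = 2.5; b_4 = 11.5; c_4 = 12.5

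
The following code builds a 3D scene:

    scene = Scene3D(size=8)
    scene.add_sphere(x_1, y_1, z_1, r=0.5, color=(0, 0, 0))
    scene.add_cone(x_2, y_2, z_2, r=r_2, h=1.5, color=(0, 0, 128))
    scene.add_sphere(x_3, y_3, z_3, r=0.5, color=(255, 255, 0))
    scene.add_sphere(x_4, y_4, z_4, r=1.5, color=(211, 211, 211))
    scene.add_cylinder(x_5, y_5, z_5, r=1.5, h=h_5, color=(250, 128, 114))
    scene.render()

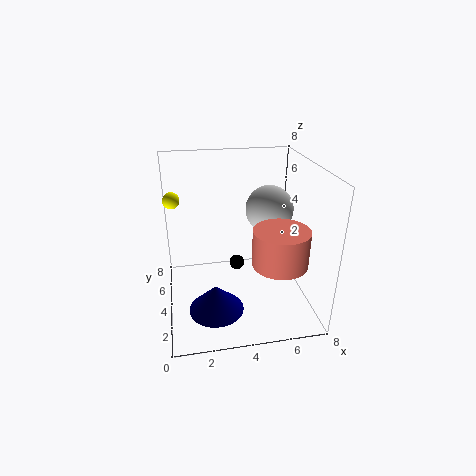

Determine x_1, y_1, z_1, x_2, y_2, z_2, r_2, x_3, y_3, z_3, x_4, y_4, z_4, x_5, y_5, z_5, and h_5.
x_1 = 4.5
y_1 = 7
z_1 = 0.5
x_2 = 2.5
y_2 = 2.5
z_2 = 0.5
r_2 = 1.5
x_3 = 0.5
y_3 = 6.5
z_3 = 5.5
x_4 = 6.5
y_4 = 6.5
z_4 = 4.5
x_5 = 6
y_5 = 2.5
z_5 = 3
h_5 = 2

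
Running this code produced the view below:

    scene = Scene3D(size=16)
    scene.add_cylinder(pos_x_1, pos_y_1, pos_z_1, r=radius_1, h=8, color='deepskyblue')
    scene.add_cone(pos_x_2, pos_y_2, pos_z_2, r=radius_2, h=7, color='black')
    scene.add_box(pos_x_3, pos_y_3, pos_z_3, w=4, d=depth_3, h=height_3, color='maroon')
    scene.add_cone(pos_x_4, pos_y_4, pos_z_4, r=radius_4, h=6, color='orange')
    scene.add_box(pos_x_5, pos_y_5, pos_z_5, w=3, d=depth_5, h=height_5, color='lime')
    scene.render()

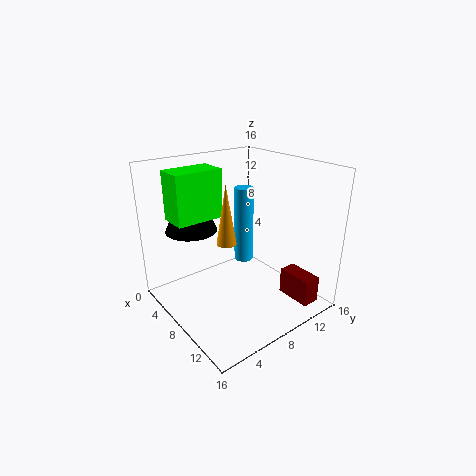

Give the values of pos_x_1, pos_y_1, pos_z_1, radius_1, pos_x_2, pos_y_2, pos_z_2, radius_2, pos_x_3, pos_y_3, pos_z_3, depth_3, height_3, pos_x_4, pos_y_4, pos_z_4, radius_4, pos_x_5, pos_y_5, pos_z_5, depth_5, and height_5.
pos_x_1 = 9, pos_y_1 = 8, pos_z_1 = 6, radius_1 = 1, pos_x_2 = 3, pos_y_2 = 5, pos_z_2 = 8, radius_2 = 3, pos_x_3 = 11, pos_y_3 = 12, pos_z_3 = 1, depth_3 = 2, height_3 = 3, pos_x_4 = 10, pos_y_4 = 5, pos_z_4 = 9, radius_4 = 1, pos_x_5 = 5, pos_y_5 = 1, pos_z_5 = 11, depth_5 = 5, height_5 = 5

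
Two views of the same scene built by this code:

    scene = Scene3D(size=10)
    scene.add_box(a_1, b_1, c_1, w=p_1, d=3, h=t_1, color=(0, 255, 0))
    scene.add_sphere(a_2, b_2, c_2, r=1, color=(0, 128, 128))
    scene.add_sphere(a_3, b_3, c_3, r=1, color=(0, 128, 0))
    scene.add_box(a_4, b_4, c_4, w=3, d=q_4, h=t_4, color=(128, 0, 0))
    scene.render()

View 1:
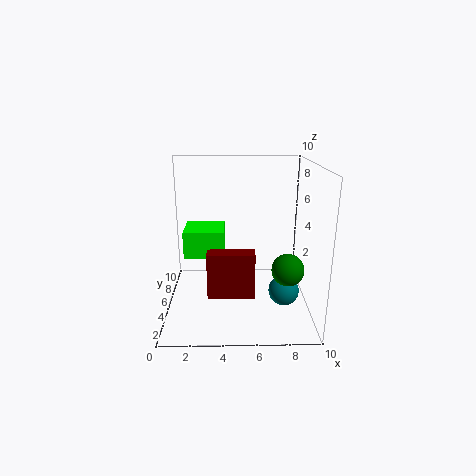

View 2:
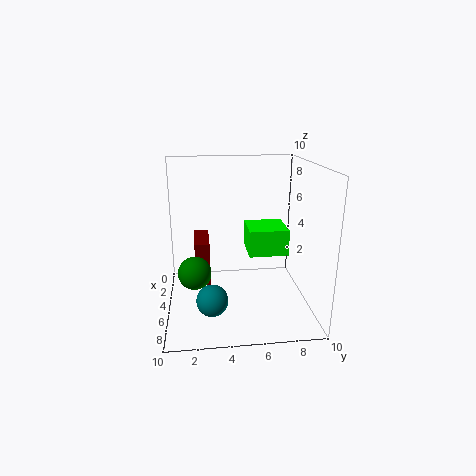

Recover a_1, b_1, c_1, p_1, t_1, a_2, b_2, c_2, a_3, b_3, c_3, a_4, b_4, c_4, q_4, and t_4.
a_1 = 1; b_1 = 6; c_1 = 3; p_1 = 3; t_1 = 2; a_2 = 8; b_2 = 3; c_2 = 2; a_3 = 8; b_3 = 2; c_3 = 4; a_4 = 3; b_4 = 2; c_4 = 2; q_4 = 1; t_4 = 3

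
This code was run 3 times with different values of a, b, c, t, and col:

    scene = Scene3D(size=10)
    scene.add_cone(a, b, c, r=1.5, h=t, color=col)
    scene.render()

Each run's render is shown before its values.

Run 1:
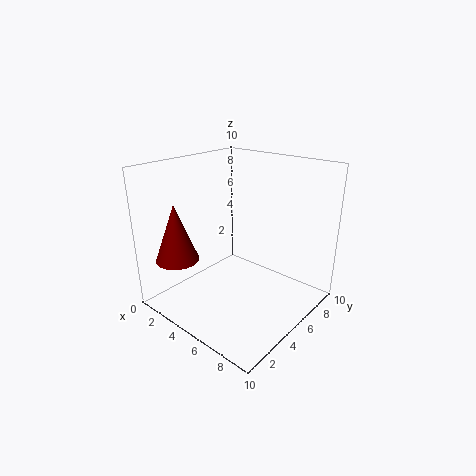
a = 2, b = 2, c = 3.5, t = 4, col = 'maroon'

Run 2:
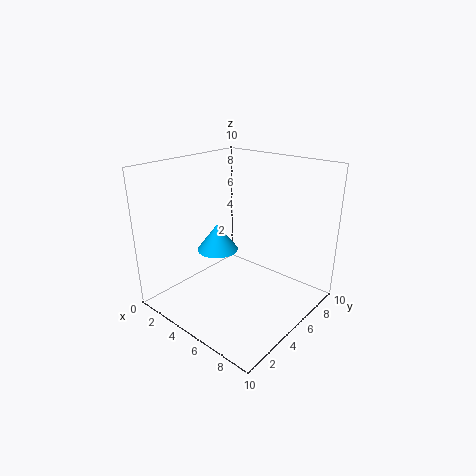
a = 3, b = 5, c = 3.5, t = 2, col = 'deepskyblue'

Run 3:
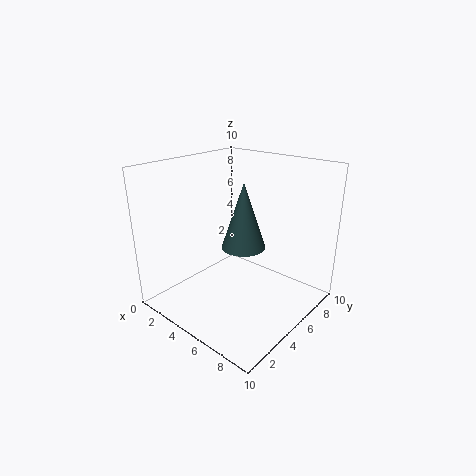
a = 5.5, b = 5, c = 4.5, t = 4.5, col = 'darkslategray'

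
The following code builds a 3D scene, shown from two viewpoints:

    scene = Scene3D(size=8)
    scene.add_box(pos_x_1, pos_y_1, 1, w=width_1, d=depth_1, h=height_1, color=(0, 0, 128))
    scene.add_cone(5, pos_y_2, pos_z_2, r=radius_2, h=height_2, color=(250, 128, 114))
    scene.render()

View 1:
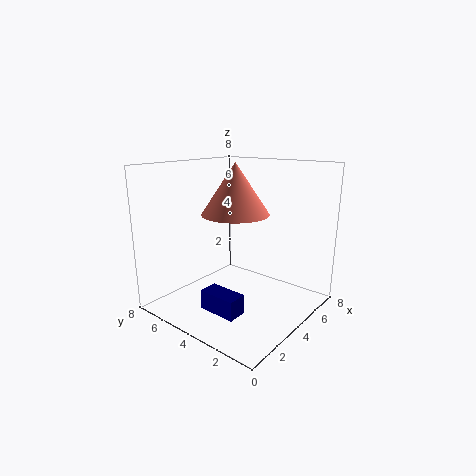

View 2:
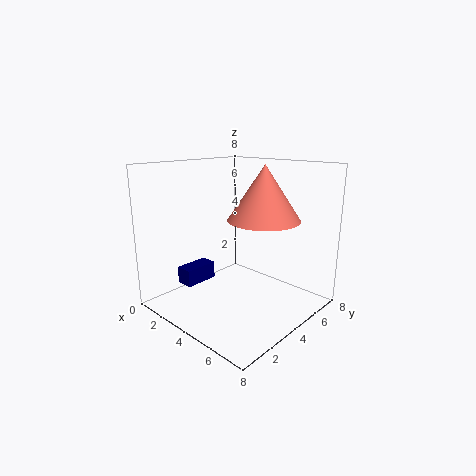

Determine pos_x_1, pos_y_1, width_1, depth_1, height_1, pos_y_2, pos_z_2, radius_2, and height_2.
pos_x_1 = 1; pos_y_1 = 2; width_1 = 1; depth_1 = 2; height_1 = 1; pos_y_2 = 5; pos_z_2 = 5; radius_2 = 2; height_2 = 3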